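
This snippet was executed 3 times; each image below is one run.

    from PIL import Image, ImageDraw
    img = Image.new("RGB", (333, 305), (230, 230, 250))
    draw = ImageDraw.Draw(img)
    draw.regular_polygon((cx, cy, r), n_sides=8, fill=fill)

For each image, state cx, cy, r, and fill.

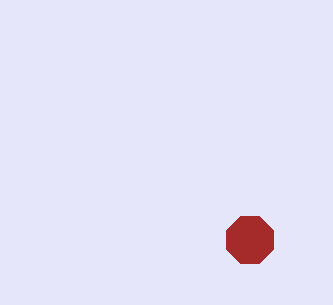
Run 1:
cx = 250
cy = 240
r = 25
fill = 'brown'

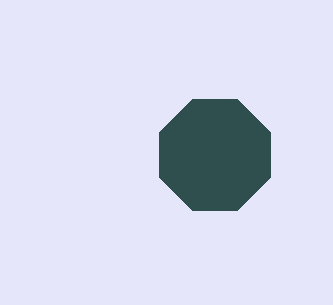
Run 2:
cx = 215, cy = 155, r = 60, fill = 'darkslategray'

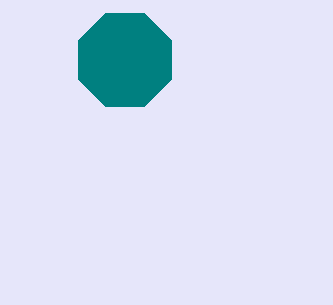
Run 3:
cx = 125; cy = 60; r = 50; fill = 'teal'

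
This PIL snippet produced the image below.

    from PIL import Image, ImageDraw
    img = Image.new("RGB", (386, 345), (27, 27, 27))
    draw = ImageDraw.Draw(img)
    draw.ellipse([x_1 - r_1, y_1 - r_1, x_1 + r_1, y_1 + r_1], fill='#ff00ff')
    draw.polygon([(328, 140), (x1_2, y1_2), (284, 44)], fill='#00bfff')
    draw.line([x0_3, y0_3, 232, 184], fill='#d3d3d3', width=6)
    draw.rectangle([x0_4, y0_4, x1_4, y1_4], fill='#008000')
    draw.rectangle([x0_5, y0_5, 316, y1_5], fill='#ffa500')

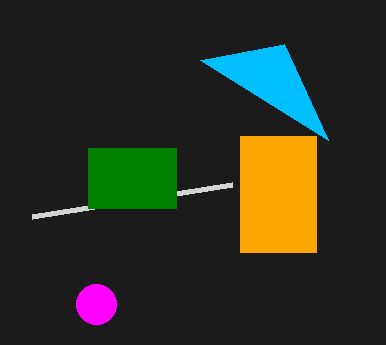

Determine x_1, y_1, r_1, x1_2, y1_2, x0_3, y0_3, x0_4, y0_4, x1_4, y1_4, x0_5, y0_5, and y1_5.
x_1 = 96, y_1 = 304, r_1 = 20, x1_2 = 200, y1_2 = 60, x0_3 = 32, y0_3 = 216, x0_4 = 88, y0_4 = 148, x1_4 = 176, y1_4 = 208, x0_5 = 240, y0_5 = 136, y1_5 = 252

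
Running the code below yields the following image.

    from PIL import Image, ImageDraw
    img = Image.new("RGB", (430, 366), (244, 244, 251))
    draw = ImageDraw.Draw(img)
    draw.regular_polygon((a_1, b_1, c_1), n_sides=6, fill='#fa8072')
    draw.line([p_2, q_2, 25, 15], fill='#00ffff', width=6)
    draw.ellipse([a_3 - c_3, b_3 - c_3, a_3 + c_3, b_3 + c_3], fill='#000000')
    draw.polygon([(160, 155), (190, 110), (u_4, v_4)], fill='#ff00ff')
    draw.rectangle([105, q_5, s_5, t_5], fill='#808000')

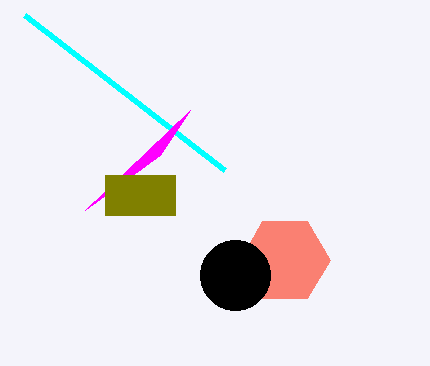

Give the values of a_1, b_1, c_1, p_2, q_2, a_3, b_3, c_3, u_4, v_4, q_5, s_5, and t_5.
a_1 = 285; b_1 = 260; c_1 = 45; p_2 = 225; q_2 = 170; a_3 = 235; b_3 = 275; c_3 = 35; u_4 = 85; v_4 = 210; q_5 = 175; s_5 = 175; t_5 = 215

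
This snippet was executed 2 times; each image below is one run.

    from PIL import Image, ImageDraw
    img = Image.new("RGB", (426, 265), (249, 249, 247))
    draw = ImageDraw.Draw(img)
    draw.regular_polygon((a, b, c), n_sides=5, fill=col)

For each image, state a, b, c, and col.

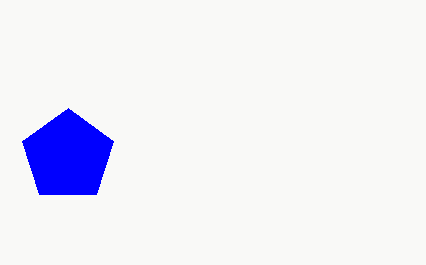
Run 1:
a = 68, b = 156, c = 48, col = 'blue'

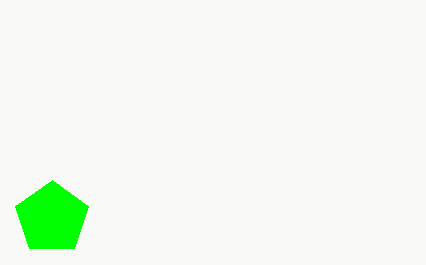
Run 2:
a = 52; b = 218; c = 38; col = 'lime'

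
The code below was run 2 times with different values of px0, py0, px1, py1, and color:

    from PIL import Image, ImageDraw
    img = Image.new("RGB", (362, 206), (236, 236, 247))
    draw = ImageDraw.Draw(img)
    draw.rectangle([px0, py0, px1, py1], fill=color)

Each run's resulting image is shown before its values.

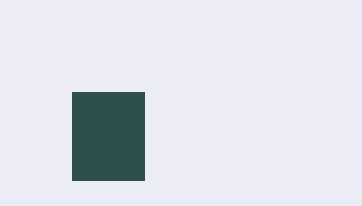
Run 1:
px0 = 72
py0 = 92
px1 = 144
py1 = 180
color = 'darkslategray'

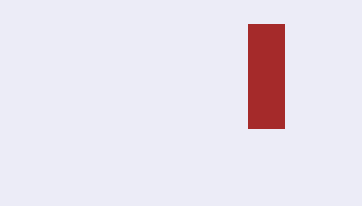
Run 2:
px0 = 248
py0 = 24
px1 = 284
py1 = 128
color = 'brown'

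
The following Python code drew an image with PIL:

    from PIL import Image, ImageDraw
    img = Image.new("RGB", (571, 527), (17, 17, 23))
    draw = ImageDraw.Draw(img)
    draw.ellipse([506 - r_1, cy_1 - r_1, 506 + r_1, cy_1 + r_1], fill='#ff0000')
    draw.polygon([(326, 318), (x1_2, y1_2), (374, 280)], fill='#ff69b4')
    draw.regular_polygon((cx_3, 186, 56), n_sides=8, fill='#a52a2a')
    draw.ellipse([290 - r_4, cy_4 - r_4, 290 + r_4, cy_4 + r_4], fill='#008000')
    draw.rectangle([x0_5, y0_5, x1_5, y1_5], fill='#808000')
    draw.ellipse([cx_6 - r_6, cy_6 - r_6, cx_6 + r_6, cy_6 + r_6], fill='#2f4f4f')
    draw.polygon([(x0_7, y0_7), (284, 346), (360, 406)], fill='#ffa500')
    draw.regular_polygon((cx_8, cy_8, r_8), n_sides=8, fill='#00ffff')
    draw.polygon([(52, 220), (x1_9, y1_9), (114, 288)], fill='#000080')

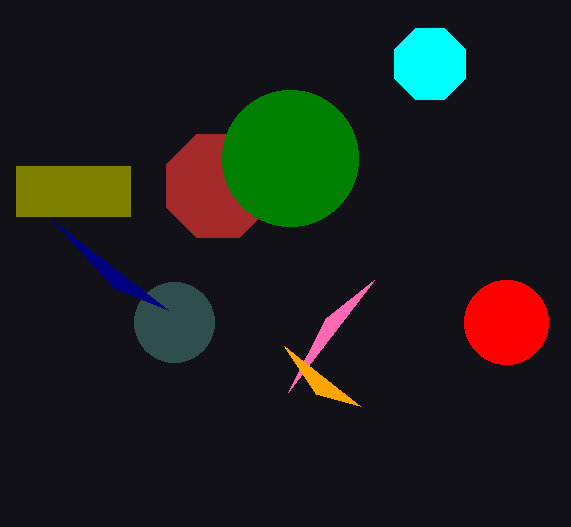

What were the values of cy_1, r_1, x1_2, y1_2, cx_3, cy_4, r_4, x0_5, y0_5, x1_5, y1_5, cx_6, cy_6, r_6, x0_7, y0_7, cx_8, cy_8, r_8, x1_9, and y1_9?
cy_1 = 322; r_1 = 42; x1_2 = 288; y1_2 = 392; cx_3 = 218; cy_4 = 158; r_4 = 68; x0_5 = 16; y0_5 = 166; x1_5 = 130; y1_5 = 216; cx_6 = 174; cy_6 = 322; r_6 = 40; x0_7 = 316; y0_7 = 394; cx_8 = 430; cy_8 = 64; r_8 = 38; x1_9 = 168; y1_9 = 310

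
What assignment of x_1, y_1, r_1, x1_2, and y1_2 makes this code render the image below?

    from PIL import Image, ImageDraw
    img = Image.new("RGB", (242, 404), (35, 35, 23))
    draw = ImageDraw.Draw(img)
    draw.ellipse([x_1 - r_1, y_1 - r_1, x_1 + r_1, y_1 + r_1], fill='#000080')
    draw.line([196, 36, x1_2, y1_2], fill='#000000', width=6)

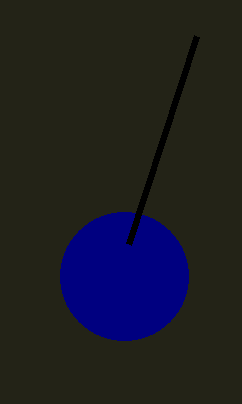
x_1 = 124
y_1 = 276
r_1 = 64
x1_2 = 128
y1_2 = 244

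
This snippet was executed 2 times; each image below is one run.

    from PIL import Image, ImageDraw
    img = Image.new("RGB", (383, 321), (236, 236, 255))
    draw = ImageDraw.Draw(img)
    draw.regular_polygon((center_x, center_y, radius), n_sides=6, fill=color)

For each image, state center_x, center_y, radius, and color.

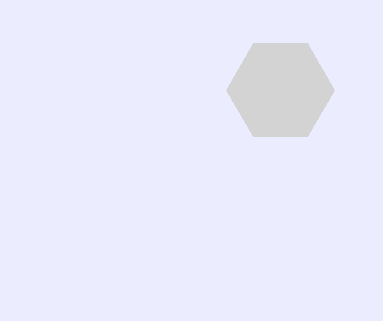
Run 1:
center_x = 280, center_y = 90, radius = 54, color = 'lightgray'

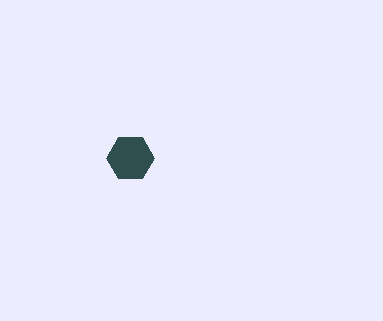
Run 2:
center_x = 130, center_y = 158, radius = 24, color = 'darkslategray'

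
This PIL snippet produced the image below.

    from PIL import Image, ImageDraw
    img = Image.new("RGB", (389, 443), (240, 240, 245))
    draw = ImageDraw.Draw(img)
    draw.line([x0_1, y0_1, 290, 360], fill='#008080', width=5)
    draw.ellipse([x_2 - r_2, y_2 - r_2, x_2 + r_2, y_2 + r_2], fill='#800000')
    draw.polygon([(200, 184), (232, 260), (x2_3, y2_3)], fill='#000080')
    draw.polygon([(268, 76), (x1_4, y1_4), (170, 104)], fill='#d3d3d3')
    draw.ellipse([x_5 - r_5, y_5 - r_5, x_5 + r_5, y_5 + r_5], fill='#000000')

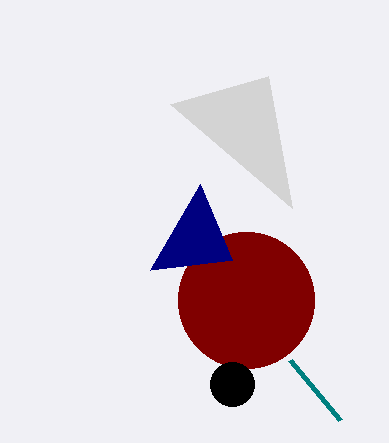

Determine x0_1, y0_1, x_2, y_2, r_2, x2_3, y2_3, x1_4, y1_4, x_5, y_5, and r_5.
x0_1 = 340; y0_1 = 420; x_2 = 246; y_2 = 300; r_2 = 68; x2_3 = 150; y2_3 = 270; x1_4 = 292; y1_4 = 208; x_5 = 232; y_5 = 384; r_5 = 22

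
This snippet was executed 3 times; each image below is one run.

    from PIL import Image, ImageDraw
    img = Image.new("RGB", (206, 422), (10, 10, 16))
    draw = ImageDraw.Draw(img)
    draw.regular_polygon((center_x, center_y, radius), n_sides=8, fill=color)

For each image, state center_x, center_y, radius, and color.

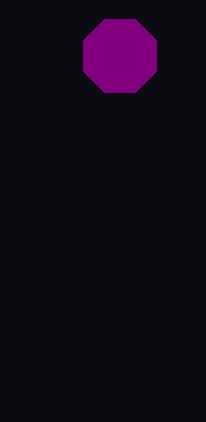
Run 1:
center_x = 120, center_y = 56, radius = 40, color = 'purple'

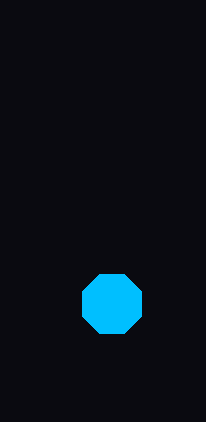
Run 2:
center_x = 112
center_y = 304
radius = 32
color = 'deepskyblue'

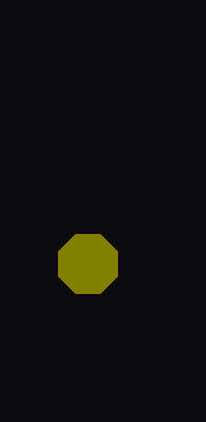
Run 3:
center_x = 88, center_y = 264, radius = 32, color = 'olive'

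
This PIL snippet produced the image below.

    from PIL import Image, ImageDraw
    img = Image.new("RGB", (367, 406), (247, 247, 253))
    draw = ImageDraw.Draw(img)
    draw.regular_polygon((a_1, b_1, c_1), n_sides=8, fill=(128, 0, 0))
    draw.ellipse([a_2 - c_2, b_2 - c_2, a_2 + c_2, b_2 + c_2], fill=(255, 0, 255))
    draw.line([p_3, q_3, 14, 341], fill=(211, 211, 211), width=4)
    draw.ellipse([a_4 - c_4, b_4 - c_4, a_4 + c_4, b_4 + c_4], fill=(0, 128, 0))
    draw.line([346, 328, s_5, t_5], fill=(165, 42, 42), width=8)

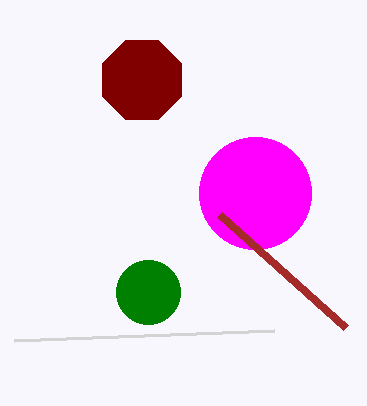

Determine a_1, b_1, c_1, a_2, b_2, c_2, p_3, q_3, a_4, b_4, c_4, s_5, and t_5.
a_1 = 142, b_1 = 80, c_1 = 43, a_2 = 255, b_2 = 193, c_2 = 56, p_3 = 274, q_3 = 331, a_4 = 148, b_4 = 292, c_4 = 32, s_5 = 220, t_5 = 215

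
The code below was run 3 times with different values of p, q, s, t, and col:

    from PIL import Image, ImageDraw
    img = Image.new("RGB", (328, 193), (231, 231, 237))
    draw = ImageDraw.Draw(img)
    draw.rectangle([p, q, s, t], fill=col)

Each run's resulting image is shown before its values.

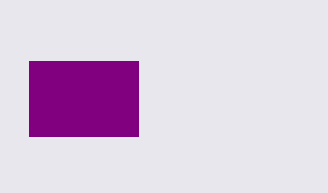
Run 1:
p = 29, q = 61, s = 138, t = 136, col = 'purple'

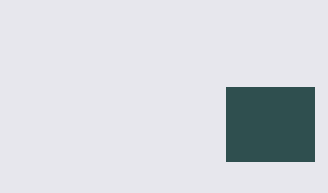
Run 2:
p = 226, q = 87, s = 314, t = 161, col = 'darkslategray'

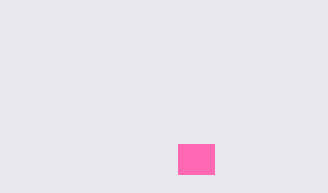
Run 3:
p = 178, q = 144, s = 214, t = 174, col = 'hotpink'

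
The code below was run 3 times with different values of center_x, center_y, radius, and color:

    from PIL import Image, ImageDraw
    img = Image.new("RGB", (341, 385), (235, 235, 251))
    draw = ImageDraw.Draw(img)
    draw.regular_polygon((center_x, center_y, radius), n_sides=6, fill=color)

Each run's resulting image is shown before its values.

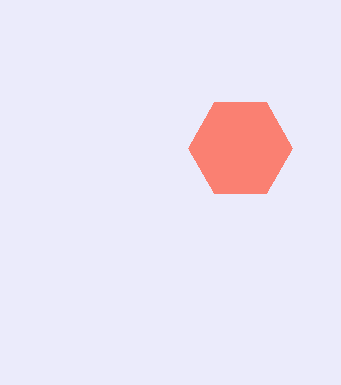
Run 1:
center_x = 240
center_y = 148
radius = 52
color = 'salmon'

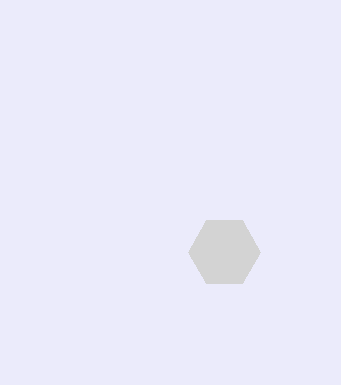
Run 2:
center_x = 224, center_y = 252, radius = 36, color = 'lightgray'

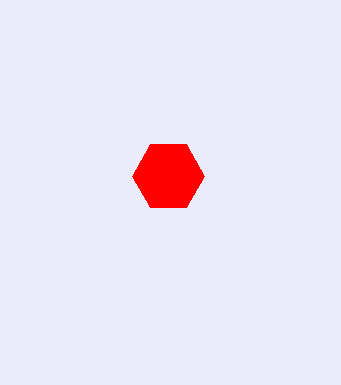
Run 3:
center_x = 168
center_y = 176
radius = 36
color = 'red'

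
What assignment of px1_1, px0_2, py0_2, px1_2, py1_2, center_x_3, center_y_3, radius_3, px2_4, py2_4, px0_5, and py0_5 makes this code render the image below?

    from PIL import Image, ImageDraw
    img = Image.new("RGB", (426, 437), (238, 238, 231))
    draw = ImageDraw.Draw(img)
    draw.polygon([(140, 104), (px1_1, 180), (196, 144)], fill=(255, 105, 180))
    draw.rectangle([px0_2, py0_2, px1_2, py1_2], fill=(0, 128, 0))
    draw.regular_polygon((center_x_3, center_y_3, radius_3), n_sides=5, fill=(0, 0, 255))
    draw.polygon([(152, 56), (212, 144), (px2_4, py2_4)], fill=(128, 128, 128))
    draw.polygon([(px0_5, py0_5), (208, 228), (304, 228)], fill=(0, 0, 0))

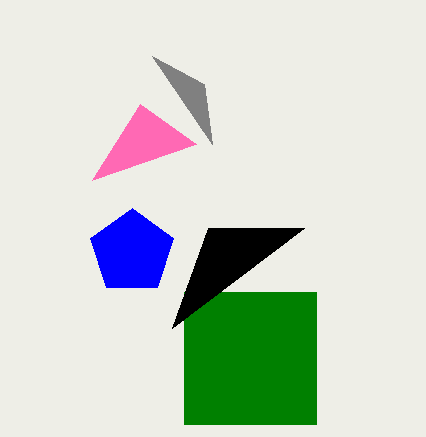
px1_1 = 92, px0_2 = 184, py0_2 = 292, px1_2 = 316, py1_2 = 424, center_x_3 = 132, center_y_3 = 252, radius_3 = 44, px2_4 = 204, py2_4 = 84, px0_5 = 172, py0_5 = 328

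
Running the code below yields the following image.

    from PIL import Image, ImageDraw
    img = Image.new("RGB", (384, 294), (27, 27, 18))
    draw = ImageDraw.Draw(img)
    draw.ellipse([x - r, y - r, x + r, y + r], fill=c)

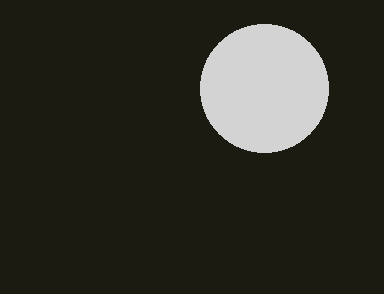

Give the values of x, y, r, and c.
x = 264; y = 88; r = 64; c = 'lightgray'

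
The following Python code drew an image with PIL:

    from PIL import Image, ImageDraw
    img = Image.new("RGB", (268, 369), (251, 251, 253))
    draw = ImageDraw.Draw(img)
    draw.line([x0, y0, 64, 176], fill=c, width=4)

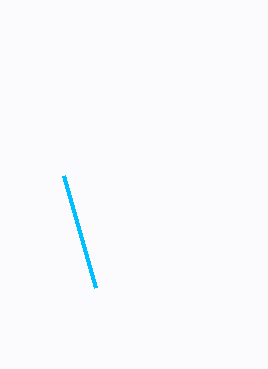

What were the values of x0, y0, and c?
x0 = 96
y0 = 288
c = 'deepskyblue'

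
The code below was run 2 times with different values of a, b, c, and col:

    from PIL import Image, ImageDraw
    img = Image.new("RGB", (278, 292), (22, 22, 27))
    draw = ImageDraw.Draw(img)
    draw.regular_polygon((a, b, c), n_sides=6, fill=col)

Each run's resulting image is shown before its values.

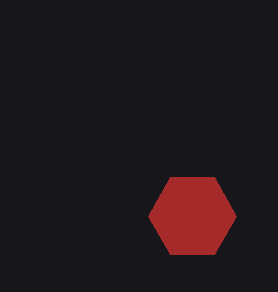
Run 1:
a = 192
b = 216
c = 44
col = 'brown'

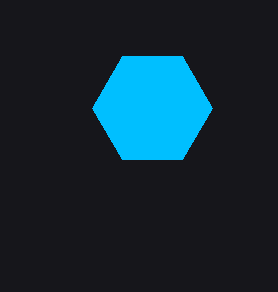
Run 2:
a = 152; b = 108; c = 60; col = 'deepskyblue'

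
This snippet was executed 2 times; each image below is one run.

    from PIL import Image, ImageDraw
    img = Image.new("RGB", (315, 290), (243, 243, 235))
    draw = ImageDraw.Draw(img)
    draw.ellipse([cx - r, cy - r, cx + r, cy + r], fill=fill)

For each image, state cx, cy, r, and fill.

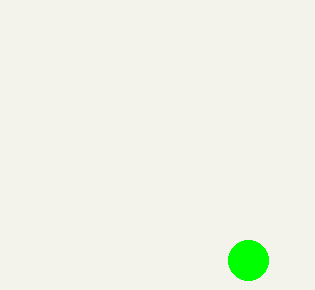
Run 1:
cx = 248, cy = 260, r = 20, fill = 'lime'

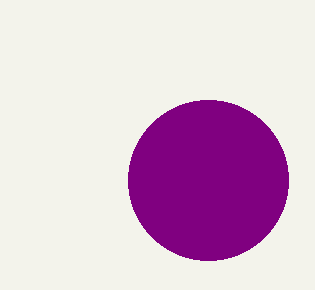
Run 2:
cx = 208
cy = 180
r = 80
fill = 'purple'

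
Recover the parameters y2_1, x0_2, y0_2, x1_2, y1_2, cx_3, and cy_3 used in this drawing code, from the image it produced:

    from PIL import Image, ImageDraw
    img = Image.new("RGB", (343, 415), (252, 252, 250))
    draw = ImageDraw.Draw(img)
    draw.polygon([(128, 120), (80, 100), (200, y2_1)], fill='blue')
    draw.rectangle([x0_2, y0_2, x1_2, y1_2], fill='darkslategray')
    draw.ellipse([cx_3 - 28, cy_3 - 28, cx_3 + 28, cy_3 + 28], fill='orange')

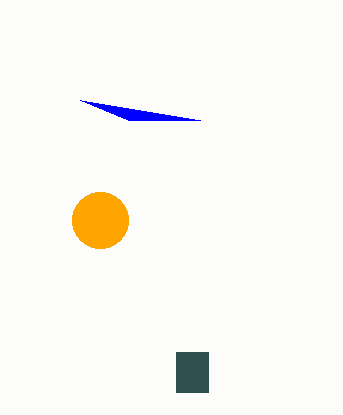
y2_1 = 120, x0_2 = 176, y0_2 = 352, x1_2 = 208, y1_2 = 392, cx_3 = 100, cy_3 = 220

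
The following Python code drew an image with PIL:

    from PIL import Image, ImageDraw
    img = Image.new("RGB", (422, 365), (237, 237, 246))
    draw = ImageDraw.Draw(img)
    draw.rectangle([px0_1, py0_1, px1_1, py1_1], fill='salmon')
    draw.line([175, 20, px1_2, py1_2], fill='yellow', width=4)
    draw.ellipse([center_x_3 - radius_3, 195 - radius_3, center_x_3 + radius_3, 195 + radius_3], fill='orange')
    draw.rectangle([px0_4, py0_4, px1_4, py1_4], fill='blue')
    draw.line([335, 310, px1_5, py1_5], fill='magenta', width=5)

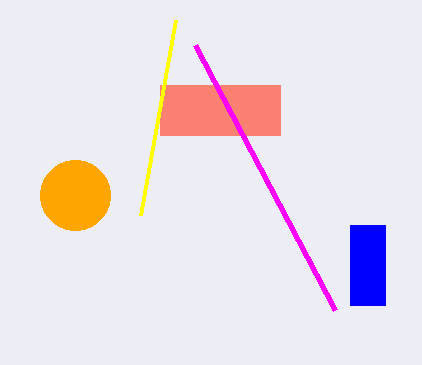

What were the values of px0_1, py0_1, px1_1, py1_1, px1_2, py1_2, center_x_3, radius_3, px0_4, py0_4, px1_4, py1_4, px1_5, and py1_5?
px0_1 = 160; py0_1 = 85; px1_1 = 280; py1_1 = 135; px1_2 = 140; py1_2 = 215; center_x_3 = 75; radius_3 = 35; px0_4 = 350; py0_4 = 225; px1_4 = 385; py1_4 = 305; px1_5 = 195; py1_5 = 45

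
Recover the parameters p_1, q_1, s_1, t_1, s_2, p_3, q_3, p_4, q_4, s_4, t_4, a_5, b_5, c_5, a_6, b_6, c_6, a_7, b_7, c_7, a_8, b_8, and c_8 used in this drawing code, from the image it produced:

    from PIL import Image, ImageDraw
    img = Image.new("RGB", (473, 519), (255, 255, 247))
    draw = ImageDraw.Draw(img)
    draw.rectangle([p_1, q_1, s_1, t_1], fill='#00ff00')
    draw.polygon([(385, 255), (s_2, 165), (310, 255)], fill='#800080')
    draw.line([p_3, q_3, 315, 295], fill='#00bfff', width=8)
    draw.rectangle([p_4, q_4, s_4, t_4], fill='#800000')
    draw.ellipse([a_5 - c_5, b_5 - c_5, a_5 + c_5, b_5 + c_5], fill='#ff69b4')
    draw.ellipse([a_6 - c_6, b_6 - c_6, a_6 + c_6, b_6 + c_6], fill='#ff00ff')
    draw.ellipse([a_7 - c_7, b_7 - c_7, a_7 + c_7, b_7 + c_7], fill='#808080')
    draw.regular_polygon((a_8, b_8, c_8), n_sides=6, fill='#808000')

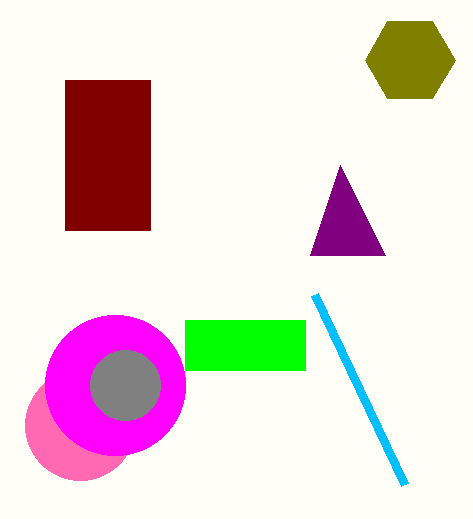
p_1 = 185
q_1 = 320
s_1 = 305
t_1 = 370
s_2 = 340
p_3 = 405
q_3 = 485
p_4 = 65
q_4 = 80
s_4 = 150
t_4 = 230
a_5 = 80
b_5 = 425
c_5 = 55
a_6 = 115
b_6 = 385
c_6 = 70
a_7 = 125
b_7 = 385
c_7 = 35
a_8 = 410
b_8 = 60
c_8 = 45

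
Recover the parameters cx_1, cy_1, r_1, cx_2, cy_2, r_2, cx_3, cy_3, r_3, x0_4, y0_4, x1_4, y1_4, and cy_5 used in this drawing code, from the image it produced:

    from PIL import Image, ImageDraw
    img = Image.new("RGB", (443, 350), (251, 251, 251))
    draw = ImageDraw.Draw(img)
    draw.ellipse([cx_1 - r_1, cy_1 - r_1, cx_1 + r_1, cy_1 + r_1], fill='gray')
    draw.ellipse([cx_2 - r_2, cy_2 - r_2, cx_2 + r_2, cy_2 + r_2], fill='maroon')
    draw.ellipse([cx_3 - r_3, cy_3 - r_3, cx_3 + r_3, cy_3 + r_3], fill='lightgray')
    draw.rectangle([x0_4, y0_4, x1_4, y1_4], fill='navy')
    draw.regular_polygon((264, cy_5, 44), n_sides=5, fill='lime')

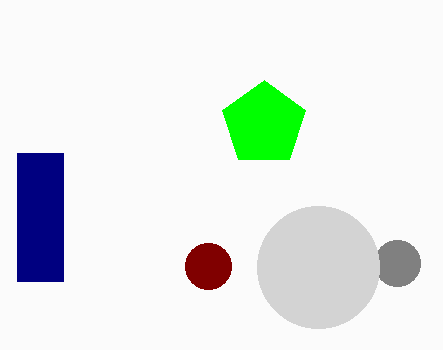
cx_1 = 397, cy_1 = 263, r_1 = 23, cx_2 = 208, cy_2 = 266, r_2 = 23, cx_3 = 318, cy_3 = 267, r_3 = 61, x0_4 = 17, y0_4 = 153, x1_4 = 63, y1_4 = 281, cy_5 = 124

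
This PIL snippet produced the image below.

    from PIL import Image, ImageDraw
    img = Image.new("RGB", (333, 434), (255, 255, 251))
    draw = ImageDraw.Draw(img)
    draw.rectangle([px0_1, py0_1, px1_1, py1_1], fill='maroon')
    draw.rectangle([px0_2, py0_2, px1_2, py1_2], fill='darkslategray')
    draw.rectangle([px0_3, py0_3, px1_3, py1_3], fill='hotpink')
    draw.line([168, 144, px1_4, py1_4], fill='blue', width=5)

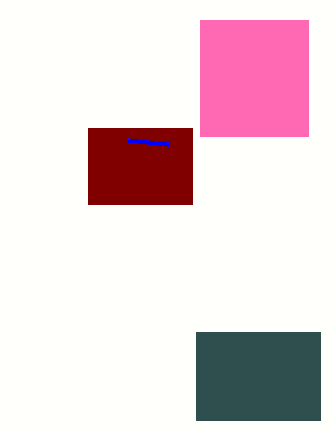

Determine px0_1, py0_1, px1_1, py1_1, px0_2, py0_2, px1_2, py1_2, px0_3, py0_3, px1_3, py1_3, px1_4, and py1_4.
px0_1 = 88; py0_1 = 128; px1_1 = 192; py1_1 = 204; px0_2 = 196; py0_2 = 332; px1_2 = 320; py1_2 = 420; px0_3 = 200; py0_3 = 20; px1_3 = 308; py1_3 = 136; px1_4 = 128; py1_4 = 140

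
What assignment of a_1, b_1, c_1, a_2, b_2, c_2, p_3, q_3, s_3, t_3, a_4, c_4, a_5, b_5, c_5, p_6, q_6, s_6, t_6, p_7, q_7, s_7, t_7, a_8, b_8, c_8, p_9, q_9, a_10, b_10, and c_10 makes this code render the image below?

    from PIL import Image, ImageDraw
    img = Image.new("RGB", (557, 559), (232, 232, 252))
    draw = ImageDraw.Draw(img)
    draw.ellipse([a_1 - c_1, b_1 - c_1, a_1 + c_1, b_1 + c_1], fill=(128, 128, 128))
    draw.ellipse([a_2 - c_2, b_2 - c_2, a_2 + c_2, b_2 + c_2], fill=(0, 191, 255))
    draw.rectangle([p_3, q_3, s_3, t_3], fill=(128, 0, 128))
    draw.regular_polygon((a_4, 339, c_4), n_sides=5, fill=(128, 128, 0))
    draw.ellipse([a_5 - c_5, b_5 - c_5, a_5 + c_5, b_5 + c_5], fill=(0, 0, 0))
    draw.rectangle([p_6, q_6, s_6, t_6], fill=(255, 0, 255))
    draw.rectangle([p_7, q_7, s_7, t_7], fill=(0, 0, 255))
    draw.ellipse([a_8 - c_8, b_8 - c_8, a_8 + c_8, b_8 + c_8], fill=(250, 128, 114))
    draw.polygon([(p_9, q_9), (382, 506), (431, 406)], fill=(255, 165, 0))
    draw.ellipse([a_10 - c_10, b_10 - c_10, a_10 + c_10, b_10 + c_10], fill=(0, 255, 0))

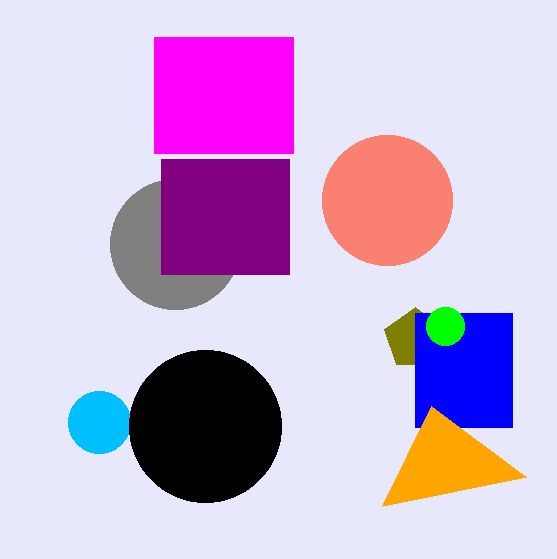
a_1 = 175, b_1 = 244, c_1 = 65, a_2 = 99, b_2 = 422, c_2 = 31, p_3 = 161, q_3 = 159, s_3 = 289, t_3 = 274, a_4 = 415, c_4 = 32, a_5 = 205, b_5 = 426, c_5 = 76, p_6 = 154, q_6 = 37, s_6 = 293, t_6 = 153, p_7 = 415, q_7 = 313, s_7 = 512, t_7 = 427, a_8 = 387, b_8 = 200, c_8 = 65, p_9 = 526, q_9 = 477, a_10 = 445, b_10 = 326, c_10 = 19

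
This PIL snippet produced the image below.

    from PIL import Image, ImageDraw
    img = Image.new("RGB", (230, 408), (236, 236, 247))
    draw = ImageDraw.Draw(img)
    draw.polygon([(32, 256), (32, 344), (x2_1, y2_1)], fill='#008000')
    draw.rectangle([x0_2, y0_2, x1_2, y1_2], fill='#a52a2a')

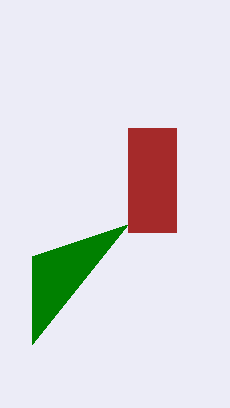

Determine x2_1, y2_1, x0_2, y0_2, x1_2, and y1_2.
x2_1 = 128, y2_1 = 224, x0_2 = 128, y0_2 = 128, x1_2 = 176, y1_2 = 232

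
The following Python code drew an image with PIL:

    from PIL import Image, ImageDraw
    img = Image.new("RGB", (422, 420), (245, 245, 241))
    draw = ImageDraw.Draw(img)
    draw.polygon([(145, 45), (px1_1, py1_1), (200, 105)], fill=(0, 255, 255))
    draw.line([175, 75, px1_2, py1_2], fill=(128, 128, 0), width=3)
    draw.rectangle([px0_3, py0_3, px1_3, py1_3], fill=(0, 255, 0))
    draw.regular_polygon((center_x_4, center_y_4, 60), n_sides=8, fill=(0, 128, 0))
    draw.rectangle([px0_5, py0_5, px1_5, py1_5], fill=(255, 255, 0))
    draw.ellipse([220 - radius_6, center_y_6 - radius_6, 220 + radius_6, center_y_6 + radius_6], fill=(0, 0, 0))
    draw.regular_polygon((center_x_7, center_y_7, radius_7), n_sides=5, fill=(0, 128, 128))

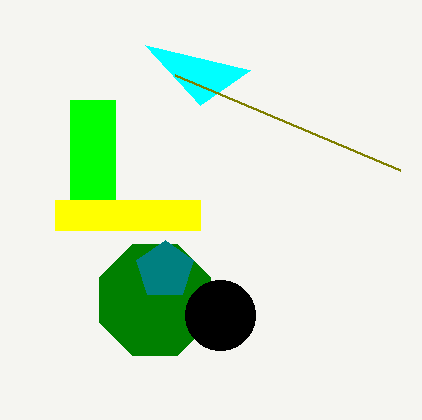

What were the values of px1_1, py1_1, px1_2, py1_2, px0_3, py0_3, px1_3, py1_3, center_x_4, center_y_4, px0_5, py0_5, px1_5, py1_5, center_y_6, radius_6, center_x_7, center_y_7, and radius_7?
px1_1 = 250; py1_1 = 70; px1_2 = 400; py1_2 = 170; px0_3 = 70; py0_3 = 100; px1_3 = 115; py1_3 = 200; center_x_4 = 155; center_y_4 = 300; px0_5 = 55; py0_5 = 200; px1_5 = 200; py1_5 = 230; center_y_6 = 315; radius_6 = 35; center_x_7 = 165; center_y_7 = 270; radius_7 = 30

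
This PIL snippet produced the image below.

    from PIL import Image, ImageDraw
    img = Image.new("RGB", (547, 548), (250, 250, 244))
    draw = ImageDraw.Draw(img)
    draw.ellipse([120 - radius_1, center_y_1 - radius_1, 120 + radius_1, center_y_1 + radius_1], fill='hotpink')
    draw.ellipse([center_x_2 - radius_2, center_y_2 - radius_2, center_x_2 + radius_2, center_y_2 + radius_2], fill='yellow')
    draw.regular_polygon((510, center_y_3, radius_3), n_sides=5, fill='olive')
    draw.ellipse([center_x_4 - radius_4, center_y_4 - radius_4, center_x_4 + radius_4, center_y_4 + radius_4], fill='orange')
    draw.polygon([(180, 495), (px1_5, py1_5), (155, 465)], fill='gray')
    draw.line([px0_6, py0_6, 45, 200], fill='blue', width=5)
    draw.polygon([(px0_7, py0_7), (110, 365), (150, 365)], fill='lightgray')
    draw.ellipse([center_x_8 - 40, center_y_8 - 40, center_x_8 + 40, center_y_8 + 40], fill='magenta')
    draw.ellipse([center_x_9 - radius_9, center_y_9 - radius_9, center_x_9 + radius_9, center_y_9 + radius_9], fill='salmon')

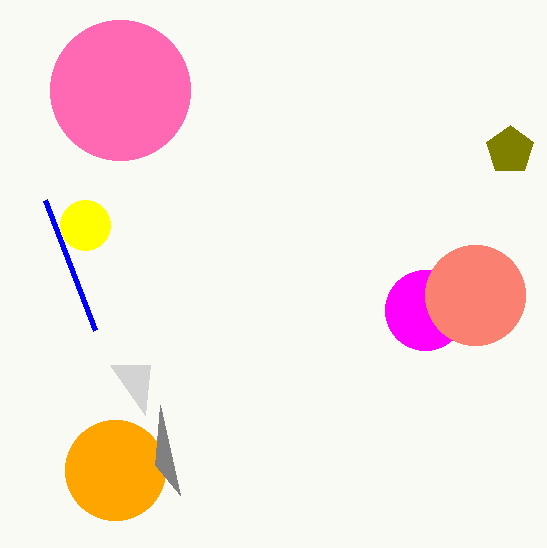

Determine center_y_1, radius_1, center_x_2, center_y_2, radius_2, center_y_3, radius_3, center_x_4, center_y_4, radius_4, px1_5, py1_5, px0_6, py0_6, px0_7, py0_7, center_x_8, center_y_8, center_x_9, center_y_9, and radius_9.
center_y_1 = 90; radius_1 = 70; center_x_2 = 85; center_y_2 = 225; radius_2 = 25; center_y_3 = 150; radius_3 = 25; center_x_4 = 115; center_y_4 = 470; radius_4 = 50; px1_5 = 160; py1_5 = 405; px0_6 = 95; py0_6 = 330; px0_7 = 145; py0_7 = 415; center_x_8 = 425; center_y_8 = 310; center_x_9 = 475; center_y_9 = 295; radius_9 = 50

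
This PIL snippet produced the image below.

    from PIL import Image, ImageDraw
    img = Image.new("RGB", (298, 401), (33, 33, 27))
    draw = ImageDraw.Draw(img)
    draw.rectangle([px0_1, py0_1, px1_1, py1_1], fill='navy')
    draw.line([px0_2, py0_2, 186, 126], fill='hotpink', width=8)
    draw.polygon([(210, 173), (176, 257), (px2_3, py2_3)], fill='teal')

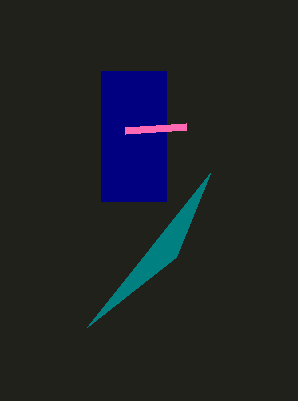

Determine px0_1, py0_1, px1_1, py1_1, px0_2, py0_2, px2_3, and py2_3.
px0_1 = 101; py0_1 = 71; px1_1 = 166; py1_1 = 201; px0_2 = 125; py0_2 = 130; px2_3 = 87; py2_3 = 327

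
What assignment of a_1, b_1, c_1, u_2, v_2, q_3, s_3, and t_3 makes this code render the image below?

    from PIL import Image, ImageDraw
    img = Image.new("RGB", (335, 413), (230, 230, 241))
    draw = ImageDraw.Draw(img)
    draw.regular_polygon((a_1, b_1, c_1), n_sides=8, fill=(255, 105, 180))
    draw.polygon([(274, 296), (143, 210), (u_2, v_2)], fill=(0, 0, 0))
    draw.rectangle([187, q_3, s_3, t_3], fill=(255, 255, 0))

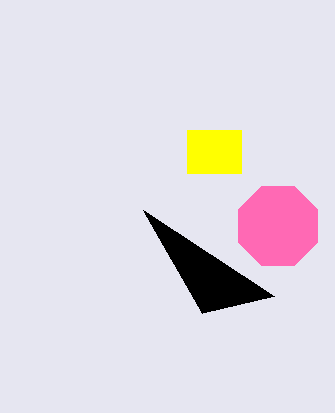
a_1 = 278; b_1 = 226; c_1 = 43; u_2 = 202; v_2 = 313; q_3 = 130; s_3 = 241; t_3 = 173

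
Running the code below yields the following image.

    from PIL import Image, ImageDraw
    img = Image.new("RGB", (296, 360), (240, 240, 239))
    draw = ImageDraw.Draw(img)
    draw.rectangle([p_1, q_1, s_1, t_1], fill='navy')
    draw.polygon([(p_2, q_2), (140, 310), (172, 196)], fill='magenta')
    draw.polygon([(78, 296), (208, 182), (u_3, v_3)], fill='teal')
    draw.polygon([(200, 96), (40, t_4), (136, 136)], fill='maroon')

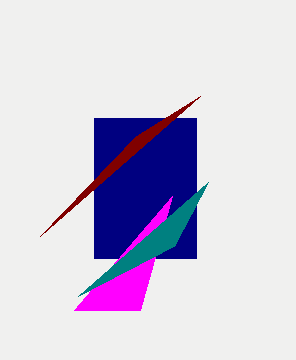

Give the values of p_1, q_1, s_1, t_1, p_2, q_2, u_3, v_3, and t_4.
p_1 = 94, q_1 = 118, s_1 = 196, t_1 = 258, p_2 = 74, q_2 = 310, u_3 = 174, v_3 = 246, t_4 = 236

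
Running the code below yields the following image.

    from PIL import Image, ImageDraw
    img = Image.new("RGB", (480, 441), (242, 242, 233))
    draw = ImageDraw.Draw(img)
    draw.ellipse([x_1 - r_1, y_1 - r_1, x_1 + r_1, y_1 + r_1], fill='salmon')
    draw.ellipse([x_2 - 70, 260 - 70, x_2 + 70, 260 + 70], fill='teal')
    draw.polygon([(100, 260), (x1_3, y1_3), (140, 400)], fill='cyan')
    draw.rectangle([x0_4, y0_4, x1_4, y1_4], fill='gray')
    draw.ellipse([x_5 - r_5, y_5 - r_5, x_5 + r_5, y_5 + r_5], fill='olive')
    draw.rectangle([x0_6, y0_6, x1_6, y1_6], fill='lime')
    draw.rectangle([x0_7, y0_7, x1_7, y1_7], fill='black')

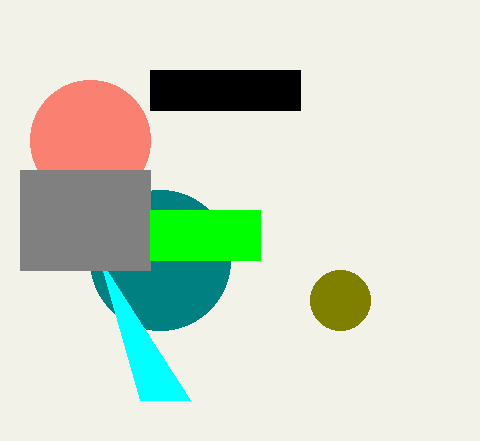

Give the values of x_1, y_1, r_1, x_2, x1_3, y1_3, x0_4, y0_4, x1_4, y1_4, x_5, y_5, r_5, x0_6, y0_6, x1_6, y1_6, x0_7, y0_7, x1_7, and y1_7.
x_1 = 90; y_1 = 140; r_1 = 60; x_2 = 160; x1_3 = 190; y1_3 = 400; x0_4 = 20; y0_4 = 170; x1_4 = 150; y1_4 = 270; x_5 = 340; y_5 = 300; r_5 = 30; x0_6 = 150; y0_6 = 210; x1_6 = 260; y1_6 = 260; x0_7 = 150; y0_7 = 70; x1_7 = 300; y1_7 = 110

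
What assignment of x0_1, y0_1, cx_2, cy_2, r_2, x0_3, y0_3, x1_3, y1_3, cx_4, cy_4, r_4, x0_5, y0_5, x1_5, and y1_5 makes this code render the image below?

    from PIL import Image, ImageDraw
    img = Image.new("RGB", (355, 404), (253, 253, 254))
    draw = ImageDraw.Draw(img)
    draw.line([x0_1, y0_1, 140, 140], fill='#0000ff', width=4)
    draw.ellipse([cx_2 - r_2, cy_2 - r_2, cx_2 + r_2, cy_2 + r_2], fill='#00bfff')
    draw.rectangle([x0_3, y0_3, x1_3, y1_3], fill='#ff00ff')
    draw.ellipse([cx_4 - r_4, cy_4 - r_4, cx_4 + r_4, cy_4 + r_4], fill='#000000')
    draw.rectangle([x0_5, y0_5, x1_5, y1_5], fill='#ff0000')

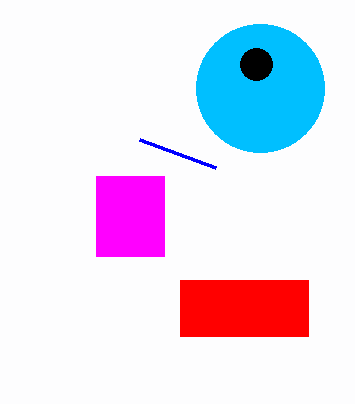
x0_1 = 216, y0_1 = 168, cx_2 = 260, cy_2 = 88, r_2 = 64, x0_3 = 96, y0_3 = 176, x1_3 = 164, y1_3 = 256, cx_4 = 256, cy_4 = 64, r_4 = 16, x0_5 = 180, y0_5 = 280, x1_5 = 308, y1_5 = 336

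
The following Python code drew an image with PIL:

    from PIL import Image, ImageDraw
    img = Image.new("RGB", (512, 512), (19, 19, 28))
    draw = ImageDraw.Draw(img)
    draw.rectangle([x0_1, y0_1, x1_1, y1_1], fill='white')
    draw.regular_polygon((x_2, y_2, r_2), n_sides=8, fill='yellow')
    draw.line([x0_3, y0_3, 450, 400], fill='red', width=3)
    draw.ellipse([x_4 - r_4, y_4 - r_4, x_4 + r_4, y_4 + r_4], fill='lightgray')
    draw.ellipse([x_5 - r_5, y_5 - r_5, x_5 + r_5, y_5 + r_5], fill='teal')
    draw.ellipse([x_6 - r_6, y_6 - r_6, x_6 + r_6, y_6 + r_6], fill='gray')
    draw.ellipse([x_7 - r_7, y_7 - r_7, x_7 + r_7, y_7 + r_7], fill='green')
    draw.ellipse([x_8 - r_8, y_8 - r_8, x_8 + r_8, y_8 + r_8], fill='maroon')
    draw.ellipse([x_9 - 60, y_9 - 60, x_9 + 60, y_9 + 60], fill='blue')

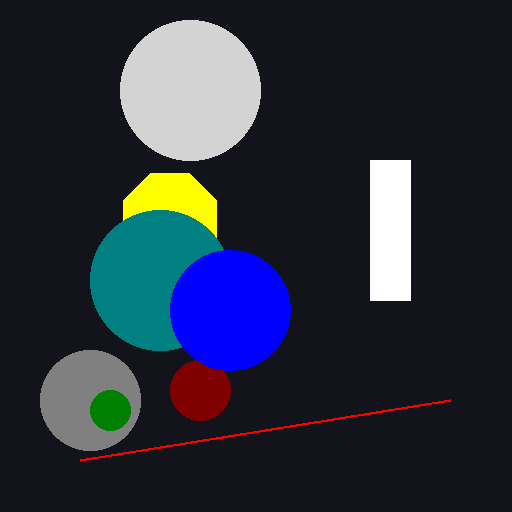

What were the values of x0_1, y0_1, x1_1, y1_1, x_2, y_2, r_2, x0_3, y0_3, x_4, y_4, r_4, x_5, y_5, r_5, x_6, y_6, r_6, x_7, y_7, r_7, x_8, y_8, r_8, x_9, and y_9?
x0_1 = 370
y0_1 = 160
x1_1 = 410
y1_1 = 300
x_2 = 170
y_2 = 220
r_2 = 50
x0_3 = 80
y0_3 = 460
x_4 = 190
y_4 = 90
r_4 = 70
x_5 = 160
y_5 = 280
r_5 = 70
x_6 = 90
y_6 = 400
r_6 = 50
x_7 = 110
y_7 = 410
r_7 = 20
x_8 = 200
y_8 = 390
r_8 = 30
x_9 = 230
y_9 = 310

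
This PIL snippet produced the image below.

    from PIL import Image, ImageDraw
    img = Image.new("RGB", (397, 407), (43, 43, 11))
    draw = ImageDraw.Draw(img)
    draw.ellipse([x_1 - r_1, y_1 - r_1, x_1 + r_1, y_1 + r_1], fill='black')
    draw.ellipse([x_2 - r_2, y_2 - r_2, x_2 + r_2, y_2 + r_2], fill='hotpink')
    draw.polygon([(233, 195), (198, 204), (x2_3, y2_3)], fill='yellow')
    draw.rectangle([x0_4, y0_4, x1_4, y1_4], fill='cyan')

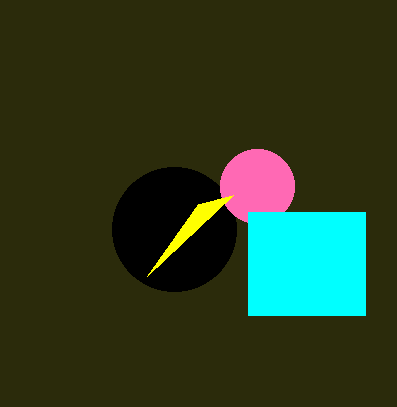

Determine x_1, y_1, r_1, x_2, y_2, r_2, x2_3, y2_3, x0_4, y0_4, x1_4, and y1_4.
x_1 = 174
y_1 = 229
r_1 = 62
x_2 = 257
y_2 = 186
r_2 = 37
x2_3 = 147
y2_3 = 276
x0_4 = 248
y0_4 = 212
x1_4 = 365
y1_4 = 315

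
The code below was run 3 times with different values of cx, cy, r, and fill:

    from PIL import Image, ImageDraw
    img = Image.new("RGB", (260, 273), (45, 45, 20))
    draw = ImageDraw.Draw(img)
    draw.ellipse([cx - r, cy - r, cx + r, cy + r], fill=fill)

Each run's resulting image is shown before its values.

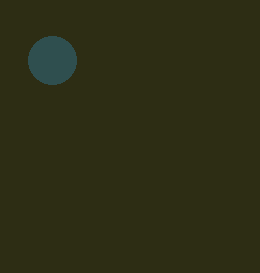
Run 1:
cx = 52; cy = 60; r = 24; fill = 'darkslategray'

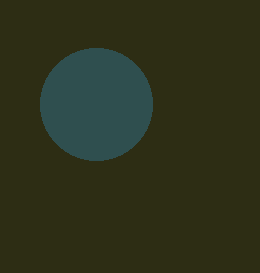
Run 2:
cx = 96, cy = 104, r = 56, fill = 'darkslategray'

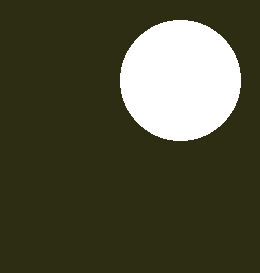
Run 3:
cx = 180; cy = 80; r = 60; fill = 'white'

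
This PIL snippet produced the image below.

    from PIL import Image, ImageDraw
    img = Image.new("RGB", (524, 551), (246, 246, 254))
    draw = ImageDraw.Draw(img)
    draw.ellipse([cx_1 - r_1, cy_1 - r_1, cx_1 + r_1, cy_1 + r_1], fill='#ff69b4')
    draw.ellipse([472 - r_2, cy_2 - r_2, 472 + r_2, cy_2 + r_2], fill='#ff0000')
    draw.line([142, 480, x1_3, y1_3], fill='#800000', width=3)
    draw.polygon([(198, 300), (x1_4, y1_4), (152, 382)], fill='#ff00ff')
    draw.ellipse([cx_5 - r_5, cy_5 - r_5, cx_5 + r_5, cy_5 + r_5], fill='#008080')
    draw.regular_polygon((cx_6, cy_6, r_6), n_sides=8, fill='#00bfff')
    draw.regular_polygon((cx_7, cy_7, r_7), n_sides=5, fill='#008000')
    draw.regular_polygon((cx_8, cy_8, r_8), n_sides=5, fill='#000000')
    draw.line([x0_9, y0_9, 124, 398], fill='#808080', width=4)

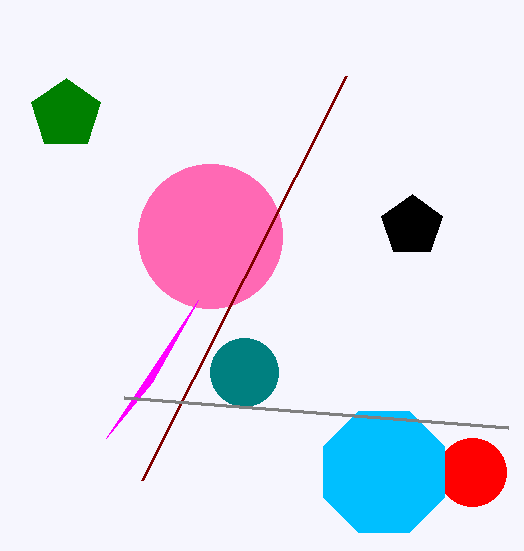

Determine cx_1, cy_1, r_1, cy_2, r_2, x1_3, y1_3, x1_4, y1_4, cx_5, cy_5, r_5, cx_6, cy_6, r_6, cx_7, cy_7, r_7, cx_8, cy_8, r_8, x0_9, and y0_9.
cx_1 = 210, cy_1 = 236, r_1 = 72, cy_2 = 472, r_2 = 34, x1_3 = 346, y1_3 = 76, x1_4 = 106, y1_4 = 438, cx_5 = 244, cy_5 = 372, r_5 = 34, cx_6 = 384, cy_6 = 472, r_6 = 66, cx_7 = 66, cy_7 = 114, r_7 = 36, cx_8 = 412, cy_8 = 226, r_8 = 32, x0_9 = 508, y0_9 = 428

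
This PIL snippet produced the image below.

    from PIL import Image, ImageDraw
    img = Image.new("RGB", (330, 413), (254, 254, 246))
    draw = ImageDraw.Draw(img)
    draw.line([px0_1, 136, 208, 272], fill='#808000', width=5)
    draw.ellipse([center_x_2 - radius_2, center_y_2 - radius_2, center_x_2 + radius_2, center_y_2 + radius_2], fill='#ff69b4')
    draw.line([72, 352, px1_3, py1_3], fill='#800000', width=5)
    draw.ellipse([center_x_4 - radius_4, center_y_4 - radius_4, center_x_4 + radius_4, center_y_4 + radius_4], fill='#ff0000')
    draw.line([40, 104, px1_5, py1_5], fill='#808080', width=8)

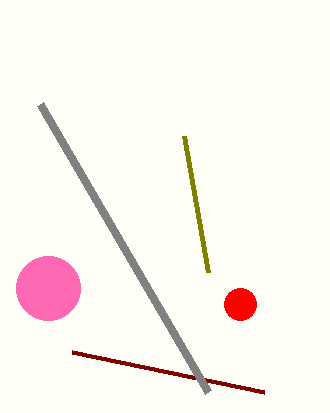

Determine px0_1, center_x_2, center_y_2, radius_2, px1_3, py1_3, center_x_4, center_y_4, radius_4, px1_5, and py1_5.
px0_1 = 184; center_x_2 = 48; center_y_2 = 288; radius_2 = 32; px1_3 = 264; py1_3 = 392; center_x_4 = 240; center_y_4 = 304; radius_4 = 16; px1_5 = 208; py1_5 = 392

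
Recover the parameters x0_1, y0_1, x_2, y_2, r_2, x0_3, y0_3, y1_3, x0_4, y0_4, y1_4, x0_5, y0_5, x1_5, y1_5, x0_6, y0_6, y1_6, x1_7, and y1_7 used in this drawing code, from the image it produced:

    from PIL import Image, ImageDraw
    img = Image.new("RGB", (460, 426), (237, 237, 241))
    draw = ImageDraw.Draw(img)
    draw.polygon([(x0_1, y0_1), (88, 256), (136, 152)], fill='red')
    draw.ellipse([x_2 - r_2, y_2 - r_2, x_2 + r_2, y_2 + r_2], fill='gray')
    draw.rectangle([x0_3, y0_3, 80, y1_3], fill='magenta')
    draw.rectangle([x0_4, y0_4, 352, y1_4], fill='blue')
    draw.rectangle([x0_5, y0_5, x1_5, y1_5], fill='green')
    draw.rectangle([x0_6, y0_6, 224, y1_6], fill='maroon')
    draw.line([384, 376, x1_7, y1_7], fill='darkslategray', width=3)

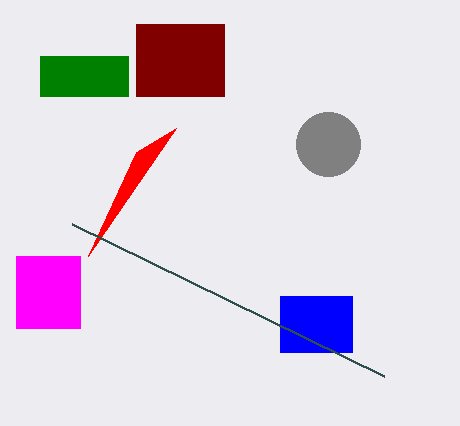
x0_1 = 176, y0_1 = 128, x_2 = 328, y_2 = 144, r_2 = 32, x0_3 = 16, y0_3 = 256, y1_3 = 328, x0_4 = 280, y0_4 = 296, y1_4 = 352, x0_5 = 40, y0_5 = 56, x1_5 = 128, y1_5 = 96, x0_6 = 136, y0_6 = 24, y1_6 = 96, x1_7 = 72, y1_7 = 224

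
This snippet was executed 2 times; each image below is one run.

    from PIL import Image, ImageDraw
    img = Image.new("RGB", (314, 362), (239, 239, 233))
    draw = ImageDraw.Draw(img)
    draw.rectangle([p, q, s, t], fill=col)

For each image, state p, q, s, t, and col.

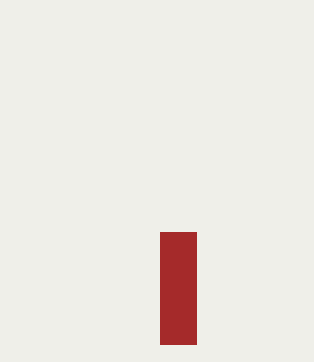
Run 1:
p = 160, q = 232, s = 196, t = 344, col = 'brown'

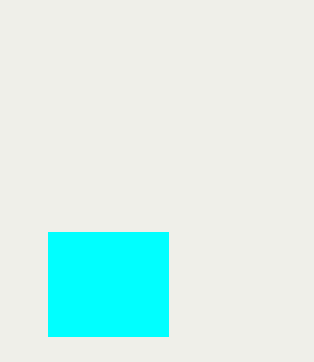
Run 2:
p = 48
q = 232
s = 168
t = 336
col = 'cyan'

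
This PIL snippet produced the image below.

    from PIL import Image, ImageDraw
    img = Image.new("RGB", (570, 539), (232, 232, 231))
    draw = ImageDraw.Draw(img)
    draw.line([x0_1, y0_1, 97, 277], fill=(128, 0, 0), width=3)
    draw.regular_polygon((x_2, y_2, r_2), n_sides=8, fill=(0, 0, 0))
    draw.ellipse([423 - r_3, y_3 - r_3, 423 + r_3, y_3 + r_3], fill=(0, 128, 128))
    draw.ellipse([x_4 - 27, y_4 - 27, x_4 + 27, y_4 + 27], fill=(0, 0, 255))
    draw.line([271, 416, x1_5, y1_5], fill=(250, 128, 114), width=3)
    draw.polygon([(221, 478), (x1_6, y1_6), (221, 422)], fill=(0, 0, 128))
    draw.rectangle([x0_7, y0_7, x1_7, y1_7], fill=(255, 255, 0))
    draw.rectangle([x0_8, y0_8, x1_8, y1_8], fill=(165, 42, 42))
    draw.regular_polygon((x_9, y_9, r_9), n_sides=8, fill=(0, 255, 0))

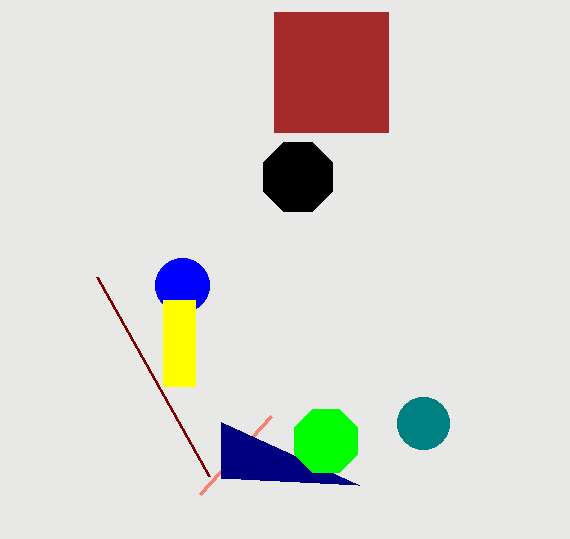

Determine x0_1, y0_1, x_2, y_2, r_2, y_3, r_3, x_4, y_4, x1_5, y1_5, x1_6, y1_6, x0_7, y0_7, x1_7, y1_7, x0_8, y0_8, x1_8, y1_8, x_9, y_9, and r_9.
x0_1 = 209; y0_1 = 476; x_2 = 298; y_2 = 177; r_2 = 37; y_3 = 423; r_3 = 26; x_4 = 182; y_4 = 285; x1_5 = 200; y1_5 = 494; x1_6 = 359; y1_6 = 485; x0_7 = 163; y0_7 = 300; x1_7 = 195; y1_7 = 386; x0_8 = 274; y0_8 = 12; x1_8 = 388; y1_8 = 132; x_9 = 326; y_9 = 441; r_9 = 34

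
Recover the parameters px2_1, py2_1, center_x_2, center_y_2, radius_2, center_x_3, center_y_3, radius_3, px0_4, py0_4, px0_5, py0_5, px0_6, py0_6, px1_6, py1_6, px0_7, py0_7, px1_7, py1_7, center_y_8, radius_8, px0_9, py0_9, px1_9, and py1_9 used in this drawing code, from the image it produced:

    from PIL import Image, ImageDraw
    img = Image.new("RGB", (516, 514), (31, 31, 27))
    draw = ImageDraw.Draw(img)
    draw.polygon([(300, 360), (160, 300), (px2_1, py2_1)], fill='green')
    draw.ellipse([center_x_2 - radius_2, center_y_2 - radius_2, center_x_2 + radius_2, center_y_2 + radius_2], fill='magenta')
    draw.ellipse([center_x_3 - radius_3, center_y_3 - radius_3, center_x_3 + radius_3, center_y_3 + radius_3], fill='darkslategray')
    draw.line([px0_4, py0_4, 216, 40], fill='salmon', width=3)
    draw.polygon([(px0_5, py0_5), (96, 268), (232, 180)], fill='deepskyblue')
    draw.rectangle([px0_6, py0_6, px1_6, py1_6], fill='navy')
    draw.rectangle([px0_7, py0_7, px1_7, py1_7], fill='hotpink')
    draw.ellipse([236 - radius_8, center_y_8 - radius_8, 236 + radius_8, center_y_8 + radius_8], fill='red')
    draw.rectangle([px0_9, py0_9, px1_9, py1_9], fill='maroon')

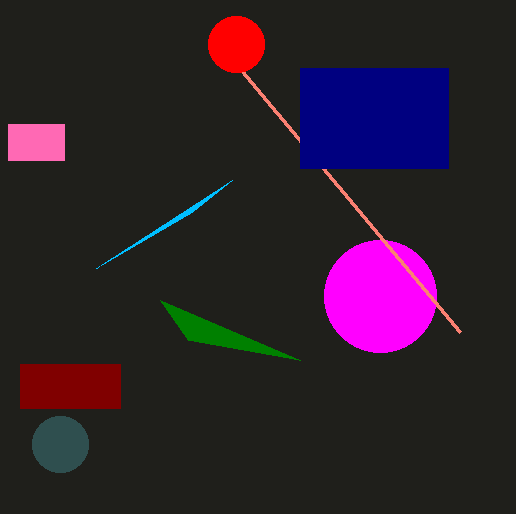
px2_1 = 188, py2_1 = 340, center_x_2 = 380, center_y_2 = 296, radius_2 = 56, center_x_3 = 60, center_y_3 = 444, radius_3 = 28, px0_4 = 460, py0_4 = 332, px0_5 = 192, py0_5 = 212, px0_6 = 300, py0_6 = 68, px1_6 = 448, py1_6 = 168, px0_7 = 8, py0_7 = 124, px1_7 = 64, py1_7 = 160, center_y_8 = 44, radius_8 = 28, px0_9 = 20, py0_9 = 364, px1_9 = 120, py1_9 = 408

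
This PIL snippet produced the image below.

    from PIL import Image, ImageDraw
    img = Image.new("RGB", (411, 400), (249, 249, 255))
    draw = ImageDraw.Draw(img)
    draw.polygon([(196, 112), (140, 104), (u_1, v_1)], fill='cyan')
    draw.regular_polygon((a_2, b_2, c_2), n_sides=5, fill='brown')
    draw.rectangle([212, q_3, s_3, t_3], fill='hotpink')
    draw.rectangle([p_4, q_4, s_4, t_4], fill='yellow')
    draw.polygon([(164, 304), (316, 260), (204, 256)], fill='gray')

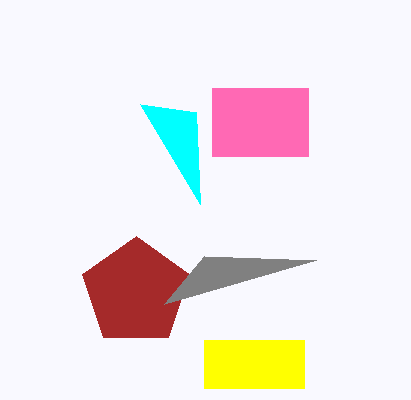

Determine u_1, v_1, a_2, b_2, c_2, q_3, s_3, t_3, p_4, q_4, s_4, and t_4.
u_1 = 200, v_1 = 204, a_2 = 136, b_2 = 292, c_2 = 56, q_3 = 88, s_3 = 308, t_3 = 156, p_4 = 204, q_4 = 340, s_4 = 304, t_4 = 388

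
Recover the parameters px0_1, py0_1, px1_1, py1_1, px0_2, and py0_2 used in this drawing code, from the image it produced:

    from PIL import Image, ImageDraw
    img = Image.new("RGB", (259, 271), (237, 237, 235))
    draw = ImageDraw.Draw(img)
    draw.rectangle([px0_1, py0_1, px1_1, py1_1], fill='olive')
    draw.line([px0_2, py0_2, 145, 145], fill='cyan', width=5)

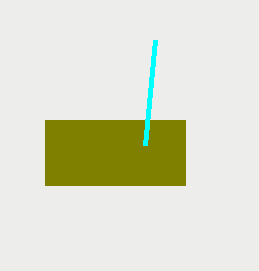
px0_1 = 45
py0_1 = 120
px1_1 = 185
py1_1 = 185
px0_2 = 155
py0_2 = 40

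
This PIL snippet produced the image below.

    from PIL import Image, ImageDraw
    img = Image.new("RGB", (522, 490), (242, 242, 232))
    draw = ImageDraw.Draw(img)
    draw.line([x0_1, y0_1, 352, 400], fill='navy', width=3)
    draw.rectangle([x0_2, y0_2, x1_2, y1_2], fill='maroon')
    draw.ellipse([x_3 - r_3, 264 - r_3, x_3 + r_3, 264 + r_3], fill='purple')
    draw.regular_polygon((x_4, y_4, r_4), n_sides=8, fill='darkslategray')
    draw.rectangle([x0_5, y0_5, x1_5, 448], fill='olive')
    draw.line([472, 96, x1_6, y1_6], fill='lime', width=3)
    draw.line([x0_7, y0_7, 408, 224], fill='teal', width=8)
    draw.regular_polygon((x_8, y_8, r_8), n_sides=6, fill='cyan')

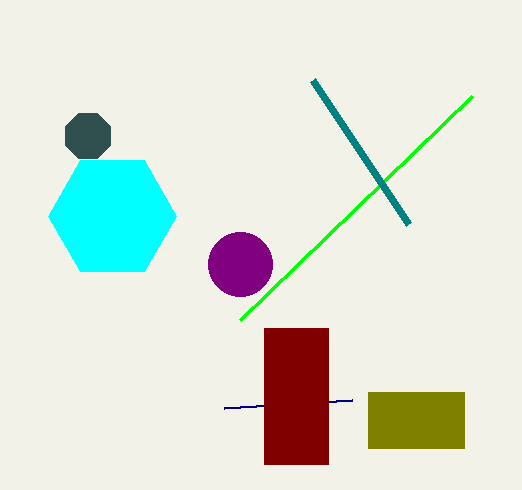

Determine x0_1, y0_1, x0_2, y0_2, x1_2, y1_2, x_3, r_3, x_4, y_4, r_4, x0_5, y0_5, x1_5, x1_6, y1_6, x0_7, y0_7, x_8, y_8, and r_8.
x0_1 = 224
y0_1 = 408
x0_2 = 264
y0_2 = 328
x1_2 = 328
y1_2 = 464
x_3 = 240
r_3 = 32
x_4 = 88
y_4 = 136
r_4 = 24
x0_5 = 368
y0_5 = 392
x1_5 = 464
x1_6 = 240
y1_6 = 320
x0_7 = 312
y0_7 = 80
x_8 = 112
y_8 = 216
r_8 = 64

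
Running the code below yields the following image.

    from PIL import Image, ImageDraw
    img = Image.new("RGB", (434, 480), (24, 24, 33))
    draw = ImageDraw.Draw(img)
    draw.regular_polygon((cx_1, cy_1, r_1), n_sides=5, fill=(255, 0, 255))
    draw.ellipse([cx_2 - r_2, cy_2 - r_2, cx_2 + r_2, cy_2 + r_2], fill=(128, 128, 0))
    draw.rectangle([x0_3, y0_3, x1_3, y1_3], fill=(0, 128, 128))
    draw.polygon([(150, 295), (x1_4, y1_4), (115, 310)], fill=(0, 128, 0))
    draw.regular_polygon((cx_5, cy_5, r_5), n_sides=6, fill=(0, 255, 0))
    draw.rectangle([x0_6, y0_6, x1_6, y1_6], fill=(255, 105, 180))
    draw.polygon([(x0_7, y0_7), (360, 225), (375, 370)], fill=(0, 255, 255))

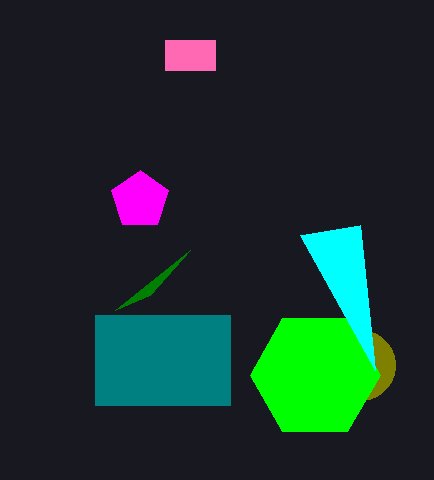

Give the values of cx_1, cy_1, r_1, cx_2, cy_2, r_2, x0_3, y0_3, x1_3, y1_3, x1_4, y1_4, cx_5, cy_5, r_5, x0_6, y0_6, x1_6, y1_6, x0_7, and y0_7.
cx_1 = 140
cy_1 = 200
r_1 = 30
cx_2 = 360
cy_2 = 365
r_2 = 35
x0_3 = 95
y0_3 = 315
x1_3 = 230
y1_3 = 405
x1_4 = 190
y1_4 = 250
cx_5 = 315
cy_5 = 375
r_5 = 65
x0_6 = 165
y0_6 = 40
x1_6 = 215
y1_6 = 70
x0_7 = 300
y0_7 = 235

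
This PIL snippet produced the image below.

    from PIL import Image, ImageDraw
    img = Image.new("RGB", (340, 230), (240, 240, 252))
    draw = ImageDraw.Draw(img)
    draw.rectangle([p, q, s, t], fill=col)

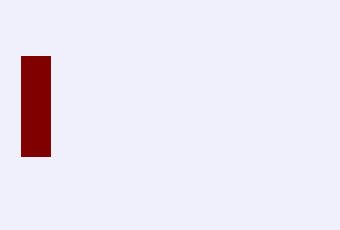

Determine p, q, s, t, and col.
p = 21; q = 56; s = 50; t = 156; col = 'maroon'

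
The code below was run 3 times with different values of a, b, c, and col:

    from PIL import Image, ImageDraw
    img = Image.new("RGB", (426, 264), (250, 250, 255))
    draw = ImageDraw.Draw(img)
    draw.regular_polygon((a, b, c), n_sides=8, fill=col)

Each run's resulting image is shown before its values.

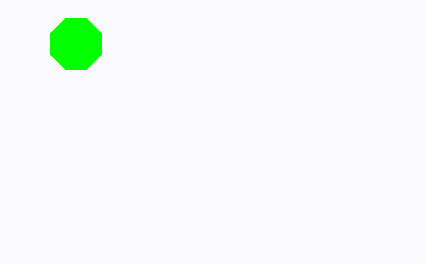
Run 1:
a = 76; b = 44; c = 28; col = 'lime'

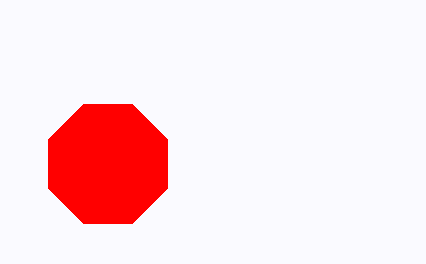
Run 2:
a = 108, b = 164, c = 64, col = 'red'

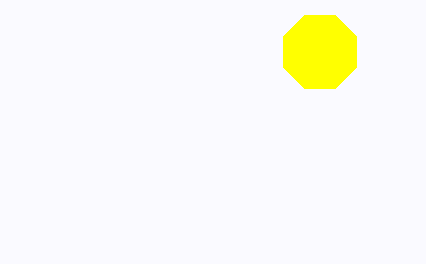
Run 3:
a = 320, b = 52, c = 40, col = 'yellow'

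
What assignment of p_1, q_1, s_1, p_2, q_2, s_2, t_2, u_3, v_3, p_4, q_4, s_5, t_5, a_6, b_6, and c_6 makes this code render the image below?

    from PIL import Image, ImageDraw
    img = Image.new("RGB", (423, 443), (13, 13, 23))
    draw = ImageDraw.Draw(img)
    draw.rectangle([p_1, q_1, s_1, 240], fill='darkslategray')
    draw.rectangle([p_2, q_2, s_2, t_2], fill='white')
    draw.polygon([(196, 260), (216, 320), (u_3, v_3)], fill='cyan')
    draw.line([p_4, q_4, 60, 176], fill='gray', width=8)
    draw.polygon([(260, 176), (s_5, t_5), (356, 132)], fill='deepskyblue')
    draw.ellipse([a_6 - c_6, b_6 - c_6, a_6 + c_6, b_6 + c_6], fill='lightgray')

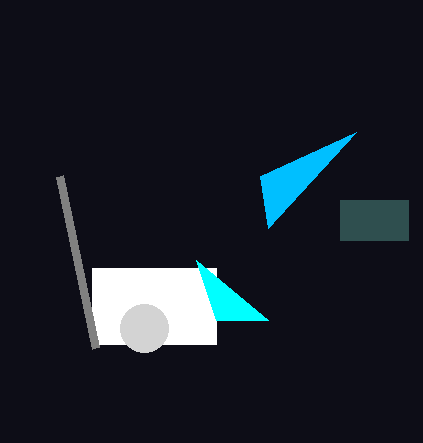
p_1 = 340; q_1 = 200; s_1 = 408; p_2 = 92; q_2 = 268; s_2 = 216; t_2 = 344; u_3 = 268; v_3 = 320; p_4 = 96; q_4 = 348; s_5 = 268; t_5 = 228; a_6 = 144; b_6 = 328; c_6 = 24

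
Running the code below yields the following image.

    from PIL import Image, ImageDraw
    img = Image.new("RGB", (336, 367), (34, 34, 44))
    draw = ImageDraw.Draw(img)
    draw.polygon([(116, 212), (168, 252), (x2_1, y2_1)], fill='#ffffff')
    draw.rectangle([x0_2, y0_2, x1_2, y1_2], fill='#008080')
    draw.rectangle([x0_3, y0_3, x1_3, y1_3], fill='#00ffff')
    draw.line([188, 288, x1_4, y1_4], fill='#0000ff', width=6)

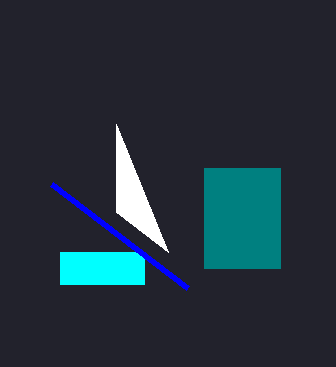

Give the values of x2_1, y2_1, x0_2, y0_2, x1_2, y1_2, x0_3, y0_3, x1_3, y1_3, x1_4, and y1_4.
x2_1 = 116; y2_1 = 124; x0_2 = 204; y0_2 = 168; x1_2 = 280; y1_2 = 268; x0_3 = 60; y0_3 = 252; x1_3 = 144; y1_3 = 284; x1_4 = 52; y1_4 = 184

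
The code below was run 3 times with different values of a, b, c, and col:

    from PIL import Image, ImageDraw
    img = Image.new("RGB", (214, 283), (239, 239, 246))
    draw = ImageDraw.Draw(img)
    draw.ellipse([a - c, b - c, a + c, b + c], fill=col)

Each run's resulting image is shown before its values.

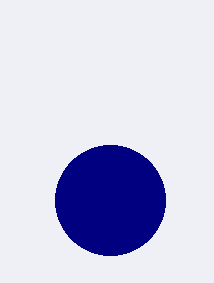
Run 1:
a = 110, b = 200, c = 55, col = 'navy'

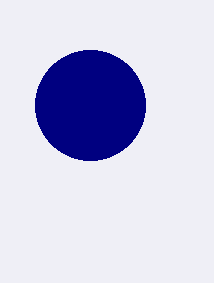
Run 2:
a = 90, b = 105, c = 55, col = 'navy'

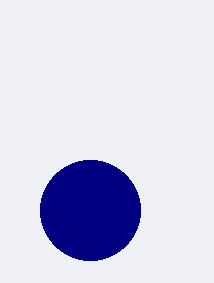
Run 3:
a = 90; b = 210; c = 50; col = 'navy'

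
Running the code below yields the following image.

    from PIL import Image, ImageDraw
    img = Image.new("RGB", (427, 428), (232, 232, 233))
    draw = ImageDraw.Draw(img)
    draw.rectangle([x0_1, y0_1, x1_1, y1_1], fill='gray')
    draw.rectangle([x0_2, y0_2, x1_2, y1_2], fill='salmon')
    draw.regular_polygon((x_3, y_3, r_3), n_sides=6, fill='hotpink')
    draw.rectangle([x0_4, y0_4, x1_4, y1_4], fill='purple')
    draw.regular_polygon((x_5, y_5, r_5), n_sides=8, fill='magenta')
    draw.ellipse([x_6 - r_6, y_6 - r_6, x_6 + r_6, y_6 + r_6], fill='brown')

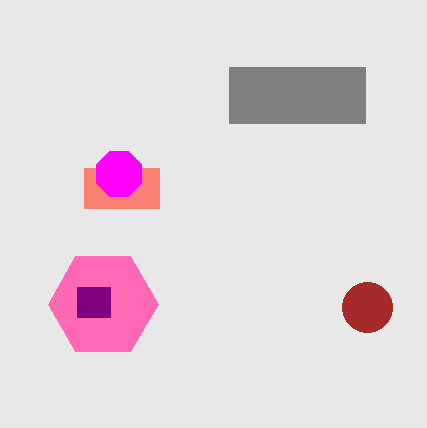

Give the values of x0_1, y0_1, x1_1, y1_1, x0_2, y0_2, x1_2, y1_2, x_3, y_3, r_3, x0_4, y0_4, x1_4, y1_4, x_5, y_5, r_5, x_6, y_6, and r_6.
x0_1 = 229; y0_1 = 67; x1_1 = 365; y1_1 = 123; x0_2 = 84; y0_2 = 168; x1_2 = 159; y1_2 = 208; x_3 = 103; y_3 = 304; r_3 = 55; x0_4 = 77; y0_4 = 287; x1_4 = 110; y1_4 = 317; x_5 = 119; y_5 = 174; r_5 = 24; x_6 = 367; y_6 = 307; r_6 = 25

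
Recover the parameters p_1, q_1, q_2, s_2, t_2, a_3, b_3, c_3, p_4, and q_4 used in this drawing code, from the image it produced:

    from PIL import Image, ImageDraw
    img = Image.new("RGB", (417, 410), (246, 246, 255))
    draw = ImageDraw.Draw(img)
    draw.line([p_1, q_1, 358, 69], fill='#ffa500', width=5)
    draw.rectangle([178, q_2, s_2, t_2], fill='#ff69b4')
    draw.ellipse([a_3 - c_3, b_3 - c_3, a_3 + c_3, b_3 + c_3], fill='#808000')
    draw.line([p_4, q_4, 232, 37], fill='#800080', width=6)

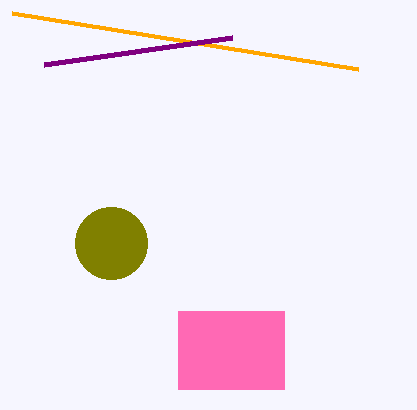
p_1 = 12, q_1 = 13, q_2 = 311, s_2 = 284, t_2 = 389, a_3 = 111, b_3 = 243, c_3 = 36, p_4 = 44, q_4 = 64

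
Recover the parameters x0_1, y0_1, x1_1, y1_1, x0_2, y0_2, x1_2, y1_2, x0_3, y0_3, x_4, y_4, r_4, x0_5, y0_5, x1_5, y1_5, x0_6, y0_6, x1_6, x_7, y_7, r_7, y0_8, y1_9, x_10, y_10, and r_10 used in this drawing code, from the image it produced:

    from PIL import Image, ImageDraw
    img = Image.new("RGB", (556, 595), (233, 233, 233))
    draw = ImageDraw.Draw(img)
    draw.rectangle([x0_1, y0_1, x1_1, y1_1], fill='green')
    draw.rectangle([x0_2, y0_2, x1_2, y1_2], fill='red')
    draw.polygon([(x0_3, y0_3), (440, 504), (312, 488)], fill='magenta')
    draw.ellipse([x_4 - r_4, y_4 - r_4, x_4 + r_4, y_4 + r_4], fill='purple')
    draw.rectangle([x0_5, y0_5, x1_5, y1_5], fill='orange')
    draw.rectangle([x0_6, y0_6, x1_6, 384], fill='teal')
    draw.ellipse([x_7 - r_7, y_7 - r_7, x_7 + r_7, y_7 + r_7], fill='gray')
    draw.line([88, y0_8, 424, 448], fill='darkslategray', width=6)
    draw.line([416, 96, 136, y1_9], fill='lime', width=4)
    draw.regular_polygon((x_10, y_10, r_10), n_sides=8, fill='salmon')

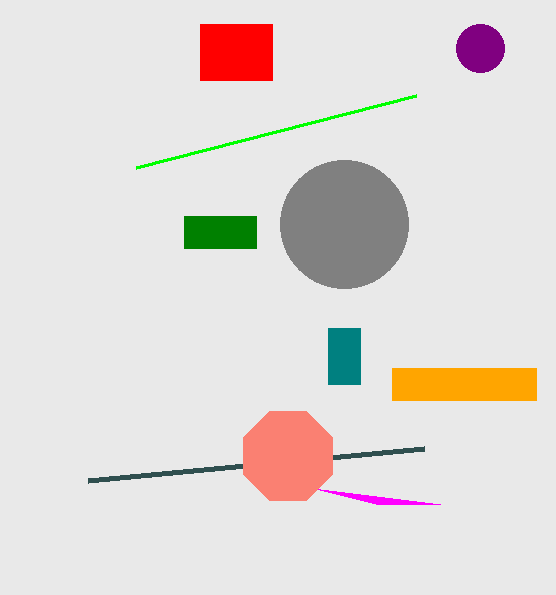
x0_1 = 184, y0_1 = 216, x1_1 = 256, y1_1 = 248, x0_2 = 200, y0_2 = 24, x1_2 = 272, y1_2 = 80, x0_3 = 376, y0_3 = 504, x_4 = 480, y_4 = 48, r_4 = 24, x0_5 = 392, y0_5 = 368, x1_5 = 536, y1_5 = 400, x0_6 = 328, y0_6 = 328, x1_6 = 360, x_7 = 344, y_7 = 224, r_7 = 64, y0_8 = 480, y1_9 = 168, x_10 = 288, y_10 = 456, r_10 = 48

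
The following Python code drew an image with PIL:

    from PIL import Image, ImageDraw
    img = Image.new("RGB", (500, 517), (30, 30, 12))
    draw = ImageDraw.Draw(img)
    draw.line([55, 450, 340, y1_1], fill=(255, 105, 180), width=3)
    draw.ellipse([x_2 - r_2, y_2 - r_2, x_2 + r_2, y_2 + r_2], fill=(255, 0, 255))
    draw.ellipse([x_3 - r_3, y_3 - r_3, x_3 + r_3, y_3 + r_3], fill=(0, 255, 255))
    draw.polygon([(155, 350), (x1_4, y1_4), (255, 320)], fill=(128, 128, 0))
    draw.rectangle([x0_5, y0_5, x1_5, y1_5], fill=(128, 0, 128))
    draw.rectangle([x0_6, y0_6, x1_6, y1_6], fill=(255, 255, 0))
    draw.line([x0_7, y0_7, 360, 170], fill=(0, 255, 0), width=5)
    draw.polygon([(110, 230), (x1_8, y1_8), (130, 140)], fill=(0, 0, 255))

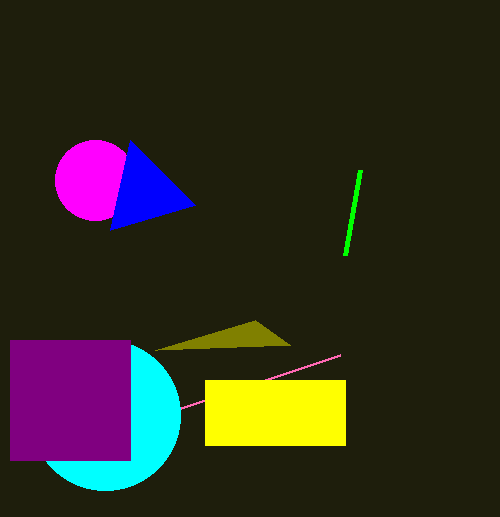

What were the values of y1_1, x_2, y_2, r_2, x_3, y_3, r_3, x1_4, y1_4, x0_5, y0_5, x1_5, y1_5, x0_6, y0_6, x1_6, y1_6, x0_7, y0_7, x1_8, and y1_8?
y1_1 = 355; x_2 = 95; y_2 = 180; r_2 = 40; x_3 = 105; y_3 = 415; r_3 = 75; x1_4 = 290; y1_4 = 345; x0_5 = 10; y0_5 = 340; x1_5 = 130; y1_5 = 460; x0_6 = 205; y0_6 = 380; x1_6 = 345; y1_6 = 445; x0_7 = 345; y0_7 = 255; x1_8 = 195; y1_8 = 205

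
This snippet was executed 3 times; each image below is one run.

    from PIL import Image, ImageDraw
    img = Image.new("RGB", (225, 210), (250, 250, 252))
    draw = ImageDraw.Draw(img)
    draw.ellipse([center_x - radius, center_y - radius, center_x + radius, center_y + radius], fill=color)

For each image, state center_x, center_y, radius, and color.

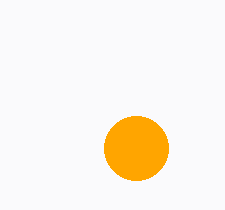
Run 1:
center_x = 136, center_y = 148, radius = 32, color = 'orange'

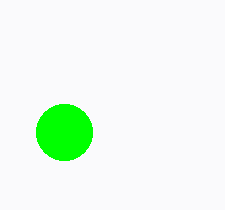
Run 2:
center_x = 64
center_y = 132
radius = 28
color = 'lime'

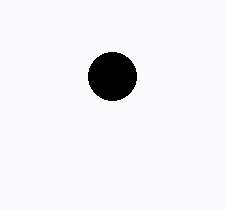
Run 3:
center_x = 112, center_y = 76, radius = 24, color = 'black'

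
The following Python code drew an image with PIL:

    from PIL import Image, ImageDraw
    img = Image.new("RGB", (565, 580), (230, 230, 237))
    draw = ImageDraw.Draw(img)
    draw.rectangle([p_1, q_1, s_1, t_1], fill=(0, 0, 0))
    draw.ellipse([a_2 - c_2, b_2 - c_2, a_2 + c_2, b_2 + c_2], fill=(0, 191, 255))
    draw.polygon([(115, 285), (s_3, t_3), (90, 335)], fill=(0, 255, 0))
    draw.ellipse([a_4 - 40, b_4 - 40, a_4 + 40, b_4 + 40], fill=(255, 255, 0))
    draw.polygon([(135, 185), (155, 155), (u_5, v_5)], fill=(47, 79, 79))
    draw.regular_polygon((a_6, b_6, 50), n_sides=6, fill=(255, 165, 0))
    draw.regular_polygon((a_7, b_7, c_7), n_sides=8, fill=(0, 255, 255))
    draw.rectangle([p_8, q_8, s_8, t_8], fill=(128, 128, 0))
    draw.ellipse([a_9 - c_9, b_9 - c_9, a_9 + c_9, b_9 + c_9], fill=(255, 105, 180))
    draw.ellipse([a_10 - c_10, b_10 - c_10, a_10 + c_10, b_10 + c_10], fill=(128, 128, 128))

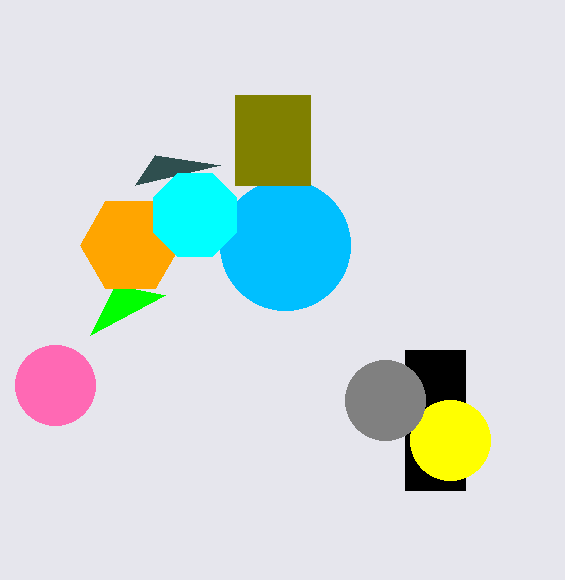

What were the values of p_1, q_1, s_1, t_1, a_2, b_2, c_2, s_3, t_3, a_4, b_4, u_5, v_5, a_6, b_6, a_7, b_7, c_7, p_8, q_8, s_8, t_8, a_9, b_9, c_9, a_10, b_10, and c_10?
p_1 = 405
q_1 = 350
s_1 = 465
t_1 = 490
a_2 = 285
b_2 = 245
c_2 = 65
s_3 = 165
t_3 = 295
a_4 = 450
b_4 = 440
u_5 = 220
v_5 = 165
a_6 = 130
b_6 = 245
a_7 = 195
b_7 = 215
c_7 = 45
p_8 = 235
q_8 = 95
s_8 = 310
t_8 = 185
a_9 = 55
b_9 = 385
c_9 = 40
a_10 = 385
b_10 = 400
c_10 = 40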